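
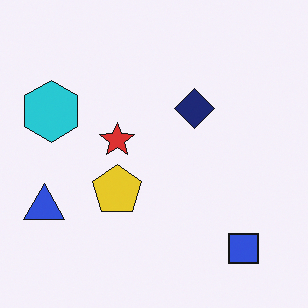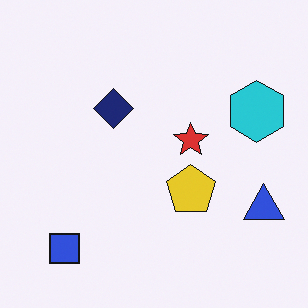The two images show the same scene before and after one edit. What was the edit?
It was flipped horizontally (left ↔ right).

The blue triangle is in the bottom-left of the first image and the bottom-right of the second — shapes on opposite sides of the vertical midline have swapped in a mirror flip.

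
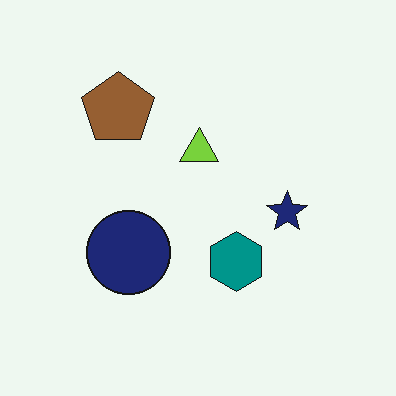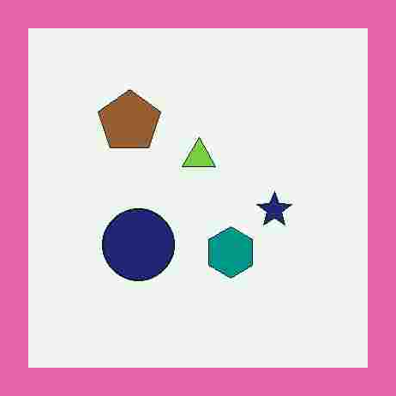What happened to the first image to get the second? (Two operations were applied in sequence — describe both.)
The image was heavily JPEG-compressed with obvious blocking artifacts, then framed with a pink border.

Blocky 8×8 compression artifacts appear around shape edges and the flat background shows ringing — characteristic JPEG degradation. A solid pink frame runs around the edge of the second image, with the content slightly shrunk inside it.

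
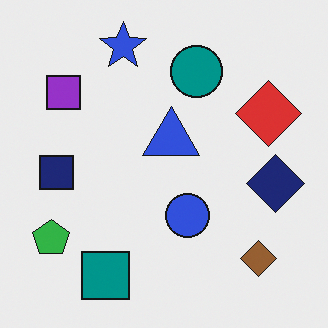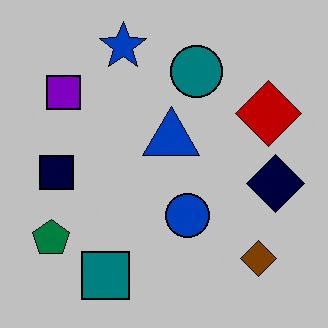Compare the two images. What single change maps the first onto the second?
The transformation is: heavily posterized to just a handful of flat colors.

Each flat color has snapped to a coarser quantized level — most visibly, the near-white background has dropped to a flat grey.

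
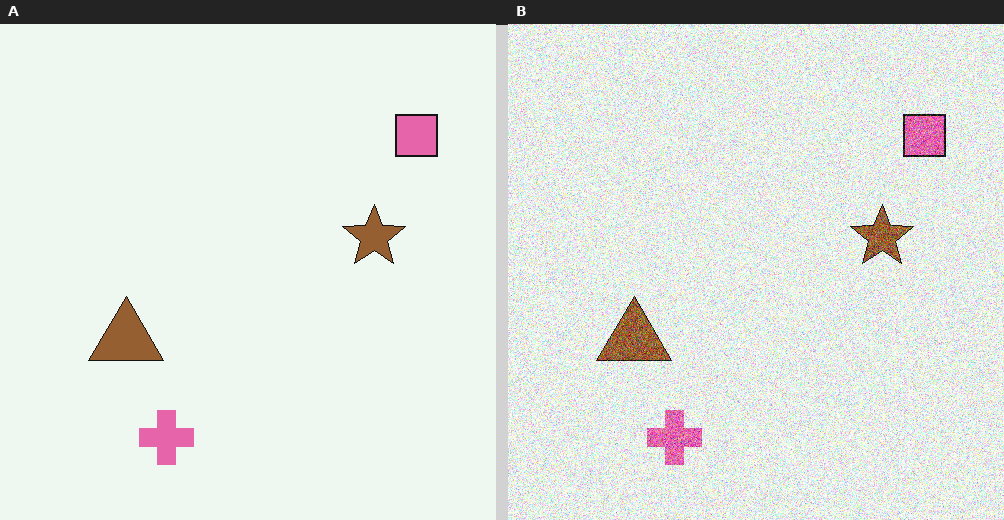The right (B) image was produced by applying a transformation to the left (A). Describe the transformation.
It was degraded with heavy additive noise.

Random speckle covers the whole image, including the flat background.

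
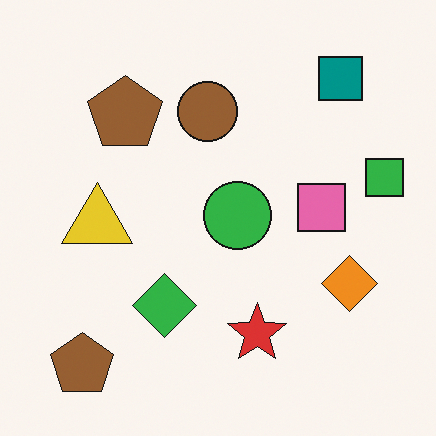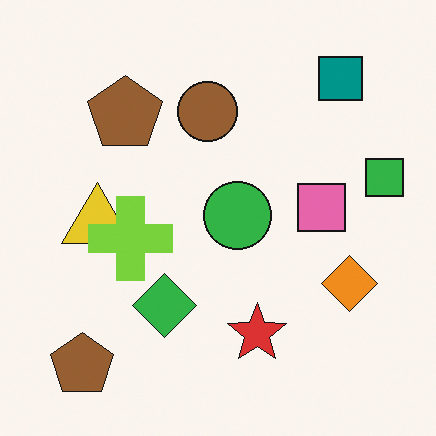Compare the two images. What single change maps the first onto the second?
Overlaid with an additional lime cross.

A lime cross appears in the second image that is absent from the first.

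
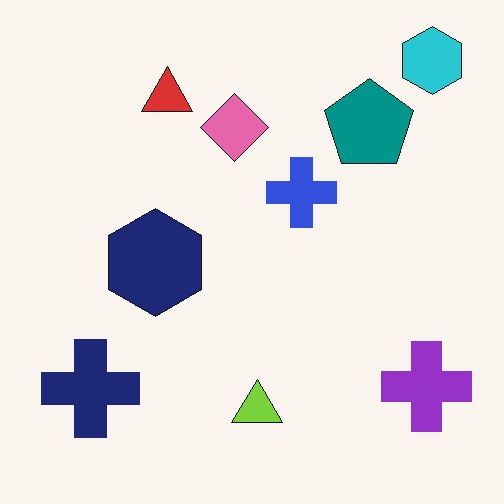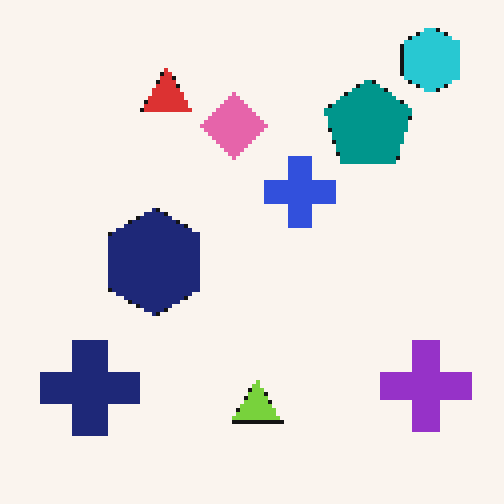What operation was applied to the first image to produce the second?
The second image is the first lightly pixelated (a mild mosaic effect).

Shapes are reduced to large square blocks; fine edges and outlines are lost — a downscale-then-upscale (mosaic) effect.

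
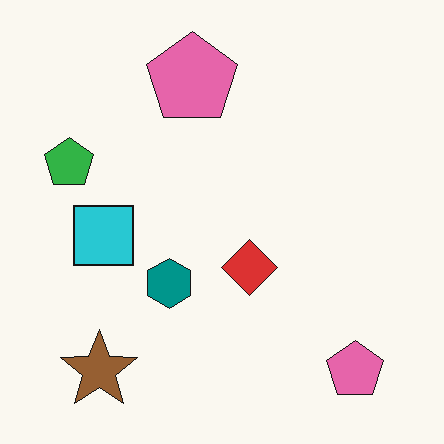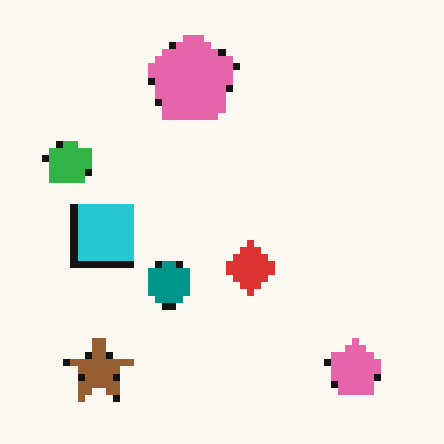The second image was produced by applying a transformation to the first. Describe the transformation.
The transformation is: pixelated into visible square blocks.

Shapes are reduced to large square blocks; fine edges and outlines are lost — a downscale-then-upscale (mosaic) effect.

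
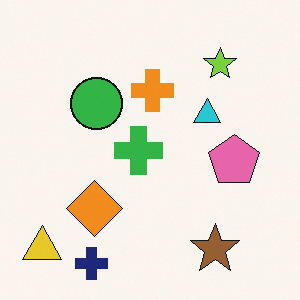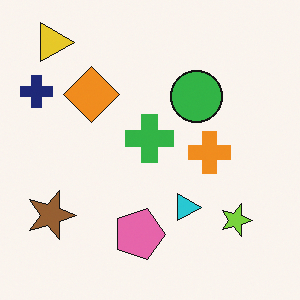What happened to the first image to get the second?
The image was rotated 90° clockwise.

The yellow triangle sits in the bottom-left of the first image and the top-left of the second — consistent with a whole-image 90° clockwise rotation.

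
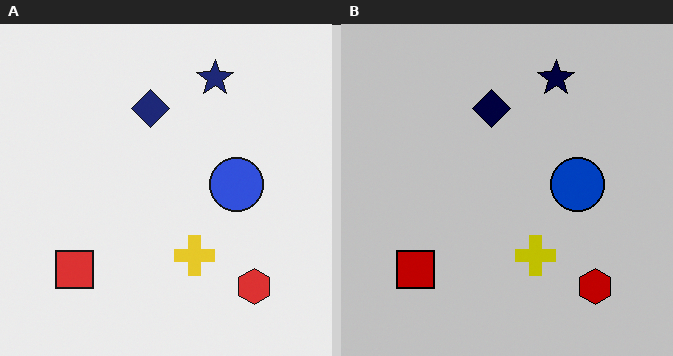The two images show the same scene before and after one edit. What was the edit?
The image was heavily posterized to just a handful of flat colors.

Each flat color has snapped to a coarser quantized level — most visibly, the near-white background has dropped to a flat grey.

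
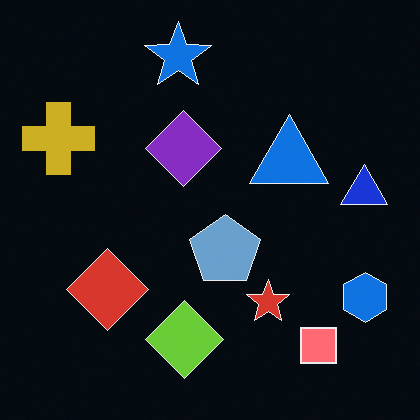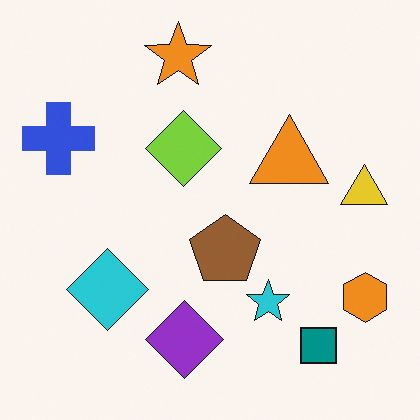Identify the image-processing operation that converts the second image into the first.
The first image is the second color-inverted (negative).

The light background has become dark and every shape's color is its complement — a photographic negative.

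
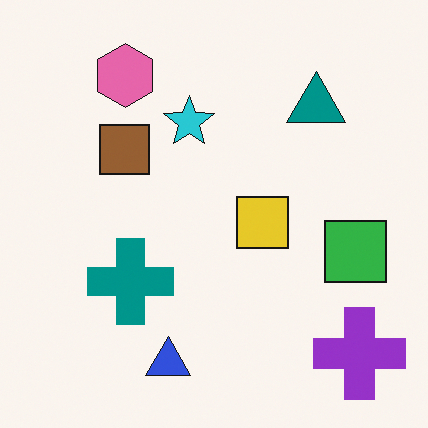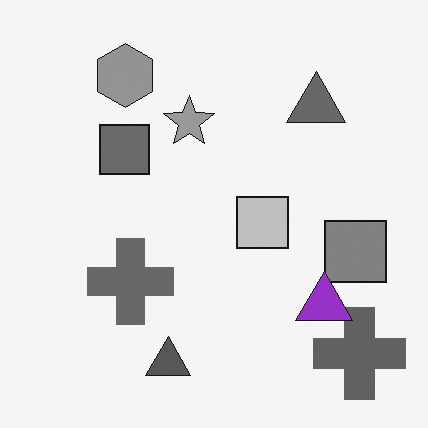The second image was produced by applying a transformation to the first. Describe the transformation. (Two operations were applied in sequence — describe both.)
The transformation is: converted to grayscale, then overlaid with an additional purple triangle.

All color is removed — every shape is now a shade of grey. A purple triangle appears in the second image that is absent from the first.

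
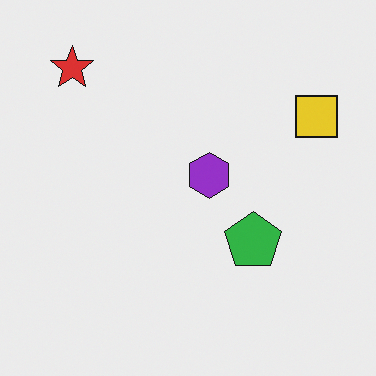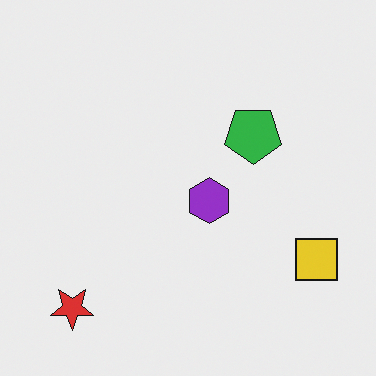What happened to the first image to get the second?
The transformation is: flipped vertically (top ↔ bottom).

The red star is in the top-left of the first image and the bottom-left of the second — shapes on opposite sides of the horizontal midline have swapped in a mirror flip.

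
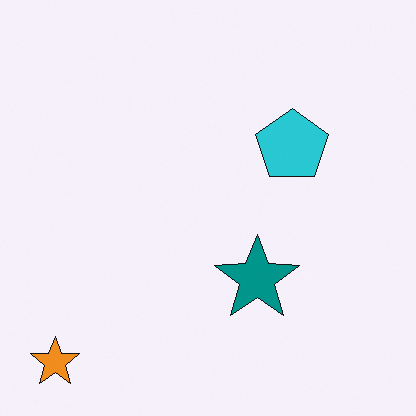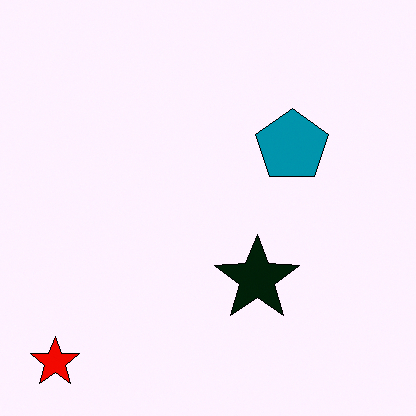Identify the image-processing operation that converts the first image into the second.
This is the original image given much higher contrast.

Tones are pushed away from mid-grey across the whole image — a global contrast change.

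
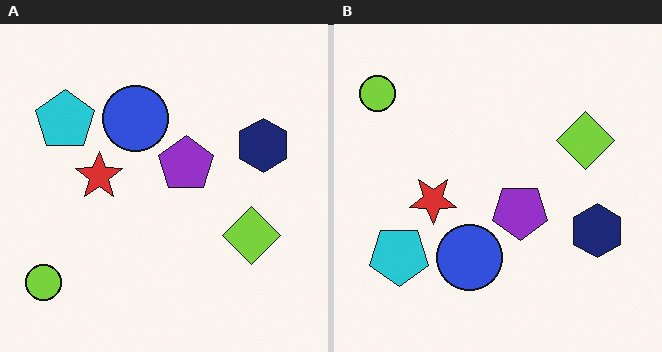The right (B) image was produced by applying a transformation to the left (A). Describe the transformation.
Flipped vertically (top ↔ bottom).

The lime circle is in the bottom-left of the left (A) image and the top-left of the right (B) — shapes on opposite sides of the horizontal midline have swapped in a mirror flip.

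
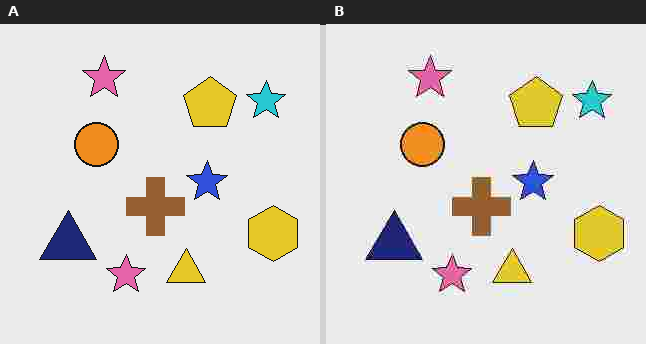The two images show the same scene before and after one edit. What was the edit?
The image was degraded with heavy JPEG compression.

Blocky 8×8 compression artifacts appear around shape edges and the flat background shows ringing — characteristic JPEG degradation.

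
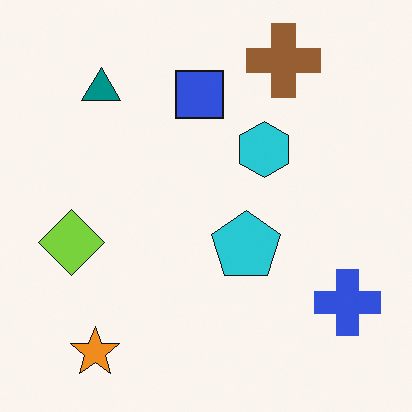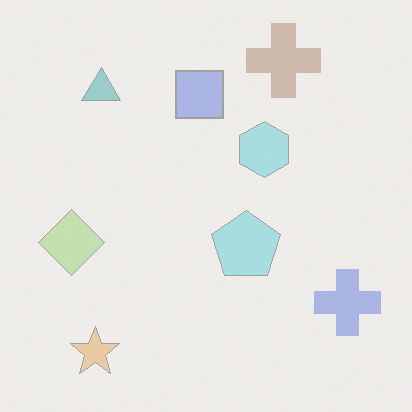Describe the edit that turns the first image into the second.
Washed out (contrast reduced).

Tones are pushed toward mid-grey across the whole image — a global contrast change.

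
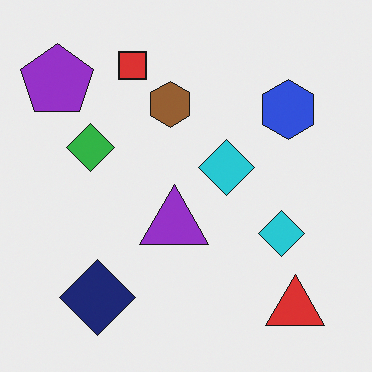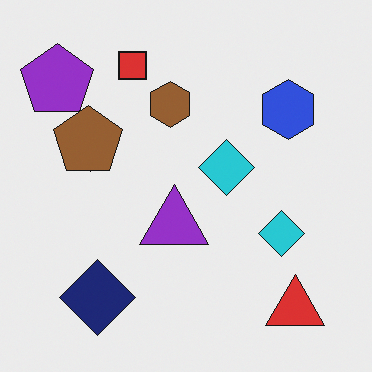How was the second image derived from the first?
Overlaid with an additional brown pentagon.

A brown pentagon appears in the second image that is absent from the first.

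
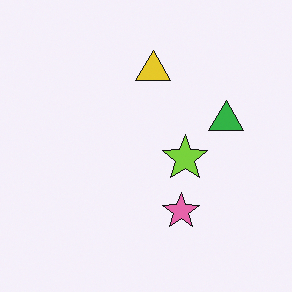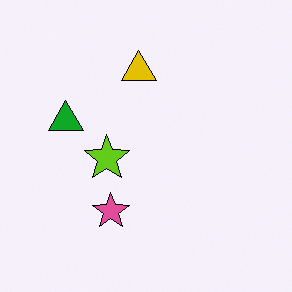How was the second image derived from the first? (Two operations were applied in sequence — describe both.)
The second image is the first flipped horizontally (left ↔ right), then given slightly increased contrast.

The green triangle is in the right of the first image and the left of the second — shapes on opposite sides of the vertical midline have swapped in a mirror flip. Tones are pushed away from mid-grey across the whole image — a global contrast change.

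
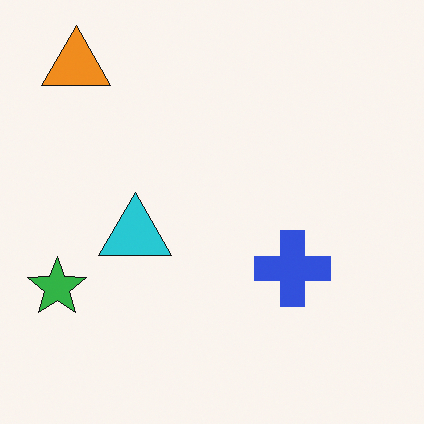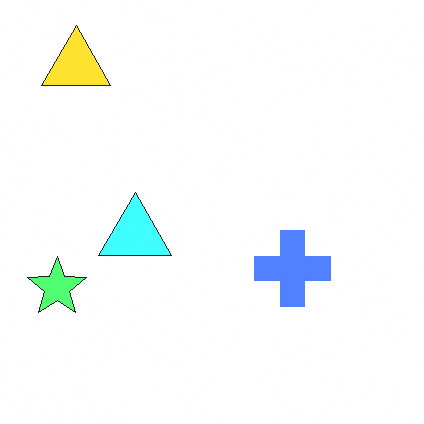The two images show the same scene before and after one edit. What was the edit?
Noticeably brightened.

Every pixel — background and shapes alike — is uniformly brightened.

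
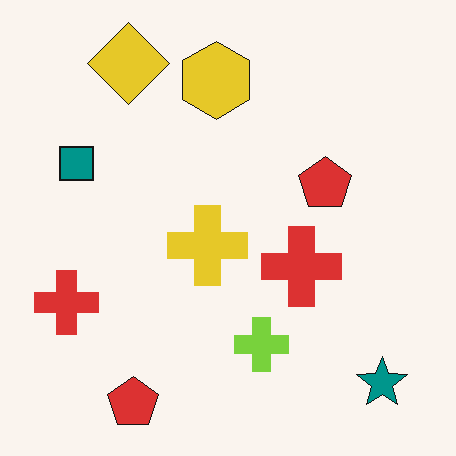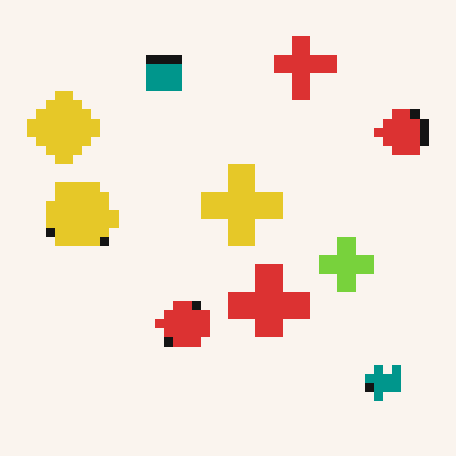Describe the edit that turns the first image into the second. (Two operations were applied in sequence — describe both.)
The transformation is: coarsely pixelated, then transposed (reflected across the top-left ↔ bottom-right diagonal).

Shapes are reduced to large square blocks; fine edges and outlines are lost — a downscale-then-upscale (mosaic) effect. Shapes have swapped their row and column positions — what was in the top-right is now in the bottom-left — a diagonal reflection.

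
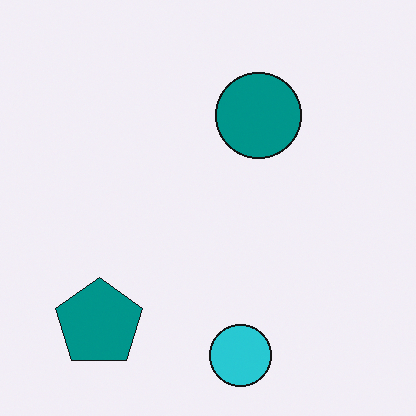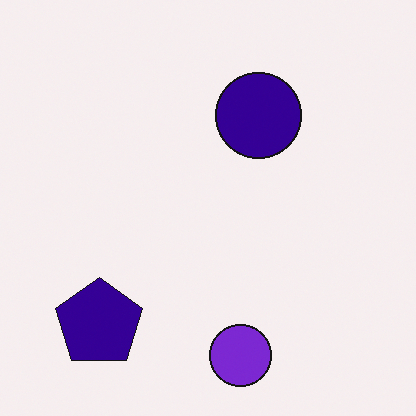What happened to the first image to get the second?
The transformation is: hue-shifted noticeably.

Every shape's color has rotated by the same amount around the hue wheel — a uniform hue shift.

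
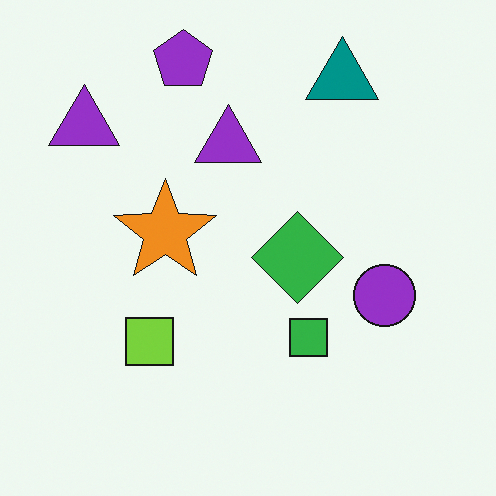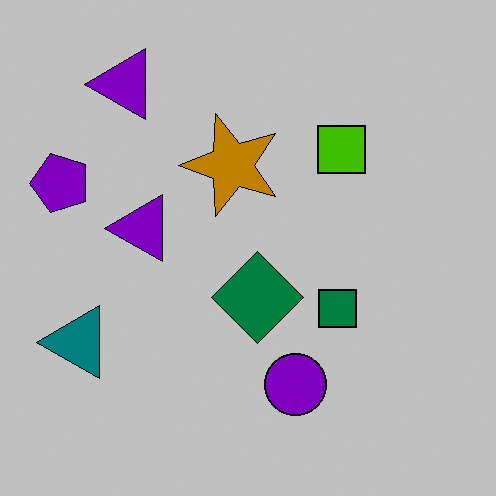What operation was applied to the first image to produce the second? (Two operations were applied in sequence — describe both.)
It was aggressively posterized, then transposed (reflected across the top-left ↔ bottom-right diagonal).

Each flat color has snapped to a coarser quantized level — most visibly, the near-white background has dropped to a flat grey. Shapes have swapped their row and column positions — what was in the top-right is now in the bottom-left — a diagonal reflection.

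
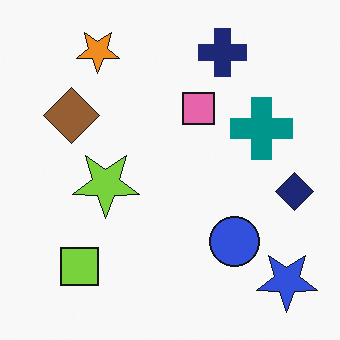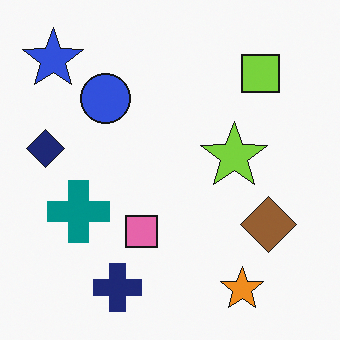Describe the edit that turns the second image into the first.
It was rotated 180°.

The blue star sits in the top-left of the second image and the bottom-right of the first — consistent with a whole-image 180° rotation.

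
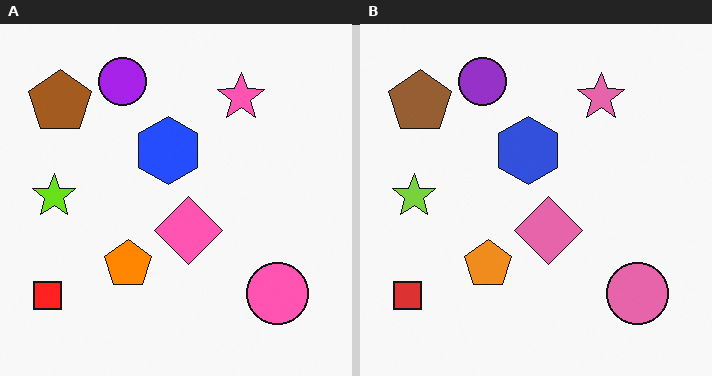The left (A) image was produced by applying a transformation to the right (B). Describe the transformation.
The left (A) image is the right (B) slightly oversaturated.

All colors are more vivid — a global saturation change.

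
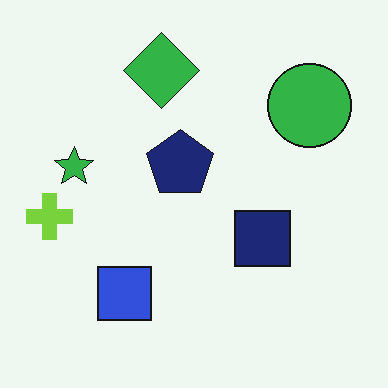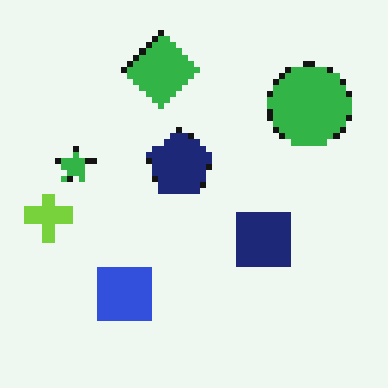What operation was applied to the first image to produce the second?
The image was moderately pixelated.

Shapes are reduced to large square blocks; fine edges and outlines are lost — a downscale-then-upscale (mosaic) effect.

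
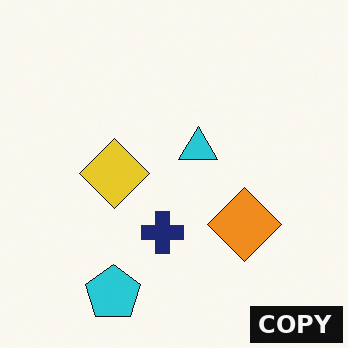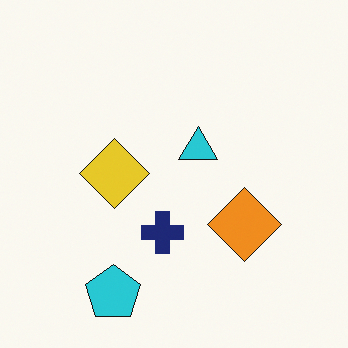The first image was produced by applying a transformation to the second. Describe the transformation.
Watermarked with the text "COPY" in the lower-right corner.

A dark label reading "COPY" appears in the lower-right corner.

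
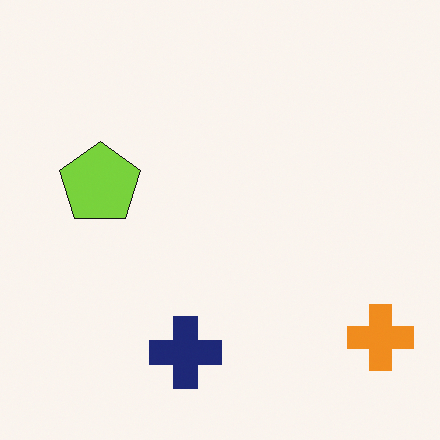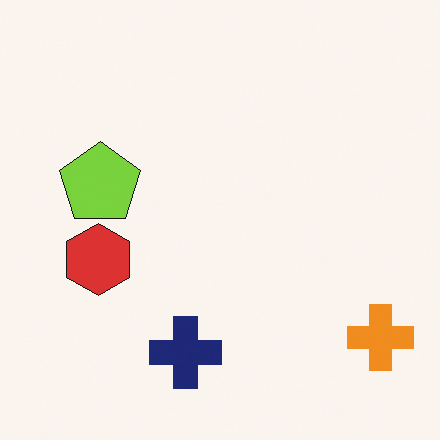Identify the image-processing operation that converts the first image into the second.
The image was overlaid with an additional red hexagon.

A red hexagon appears in the second image that is absent from the first.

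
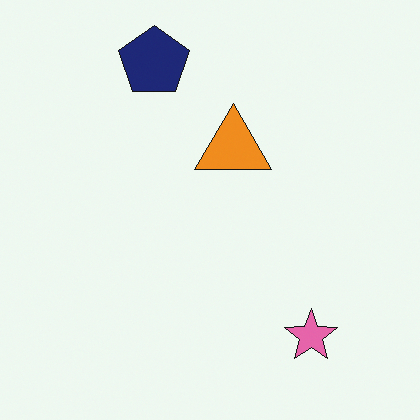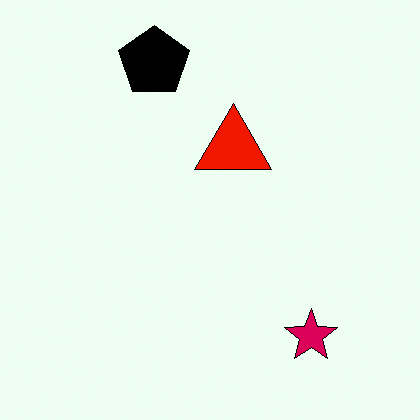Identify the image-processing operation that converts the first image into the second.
This is the original image given much higher contrast.

Tones are pushed away from mid-grey across the whole image — a global contrast change.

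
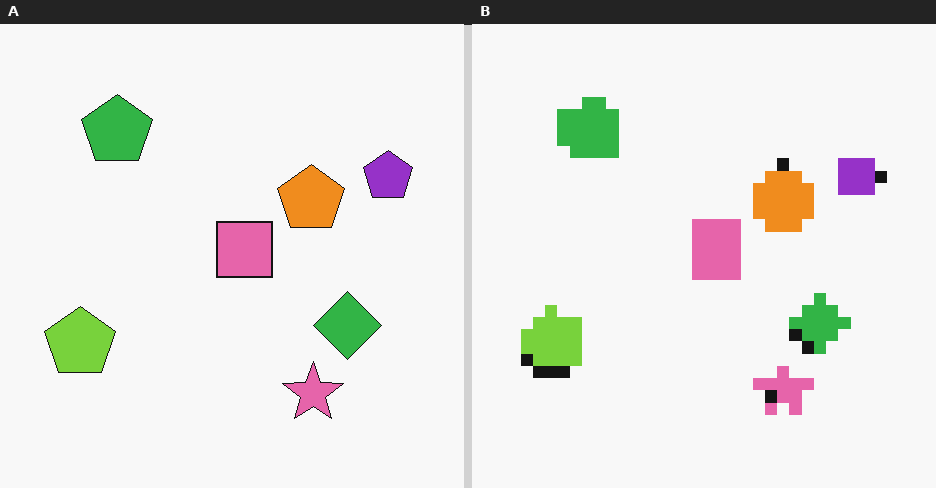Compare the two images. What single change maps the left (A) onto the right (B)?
It was coarsely pixelated.

Shapes are reduced to large square blocks; fine edges and outlines are lost — a downscale-then-upscale (mosaic) effect.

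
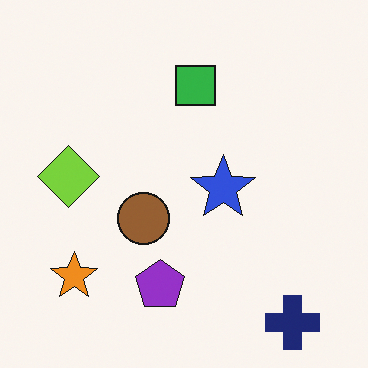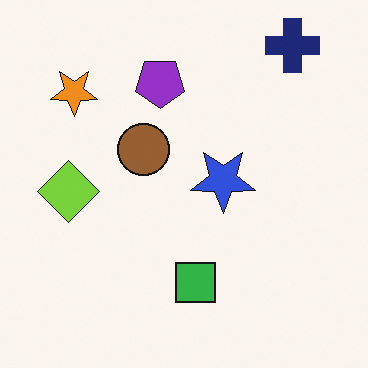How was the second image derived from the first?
It was flipped vertically (top ↔ bottom).

The navy cross is in the bottom-right of the first image and the top-right of the second — shapes on opposite sides of the horizontal midline have swapped in a mirror flip.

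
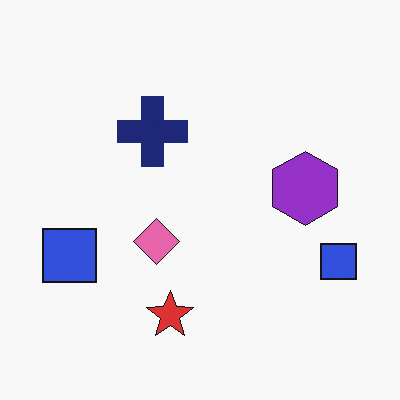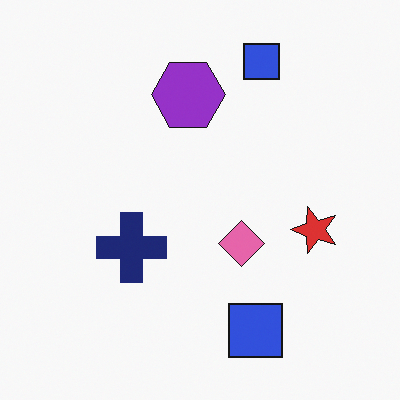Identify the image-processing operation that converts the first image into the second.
It was rotated 90° counter-clockwise.

The red star sits in the bottom of the first image and the right of the second — consistent with a whole-image 90° counter-clockwise rotation.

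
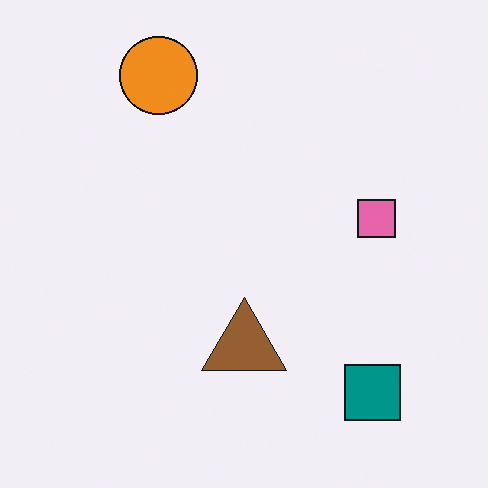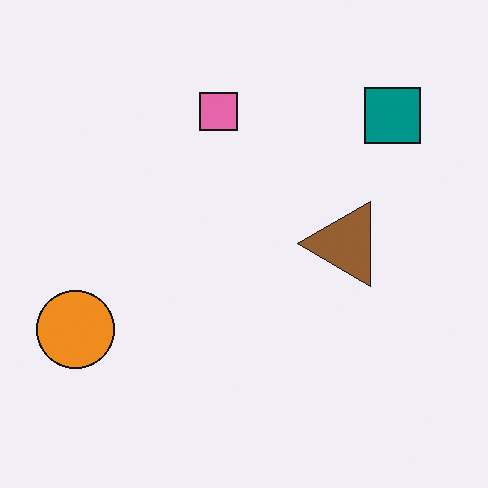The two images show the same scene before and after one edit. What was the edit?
This is the original image rotated 90° counter-clockwise.

The teal square sits in the bottom-right of the first image and the top-right of the second — consistent with a whole-image 90° counter-clockwise rotation.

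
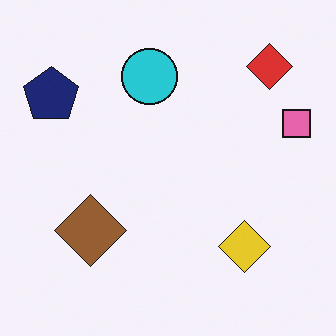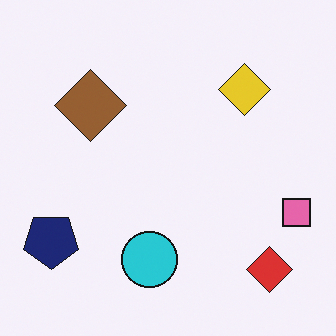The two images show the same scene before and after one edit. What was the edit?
Flipped vertically (top ↔ bottom).

The red diamond is in the top-right of the first image and the bottom-right of the second — shapes on opposite sides of the horizontal midline have swapped in a mirror flip.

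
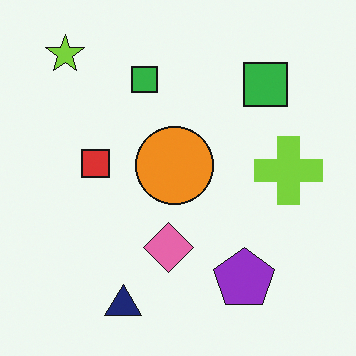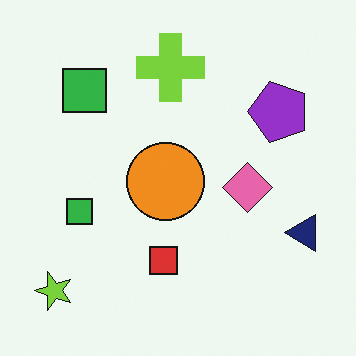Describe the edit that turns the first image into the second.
The image was rotated 90° counter-clockwise.

The lime star sits in the top-left of the first image and the bottom-left of the second — consistent with a whole-image 90° counter-clockwise rotation.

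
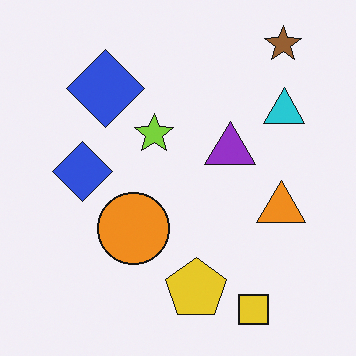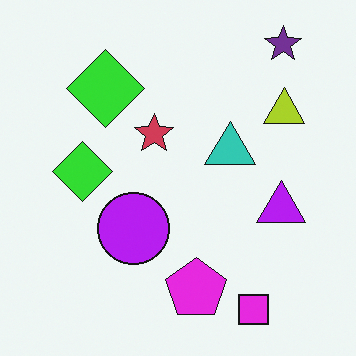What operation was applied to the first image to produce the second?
Hue-shifted through roughly half the color wheel.

Every shape's color has rotated by the same amount around the hue wheel — a uniform hue shift.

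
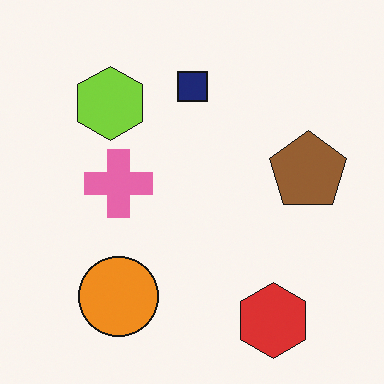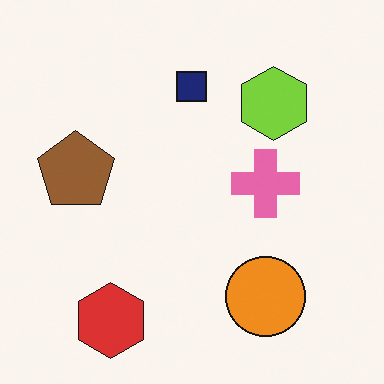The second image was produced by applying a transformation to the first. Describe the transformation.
The image was flipped horizontally (left ↔ right).

The brown pentagon is in the right of the first image and the left of the second — shapes on opposite sides of the vertical midline have swapped in a mirror flip.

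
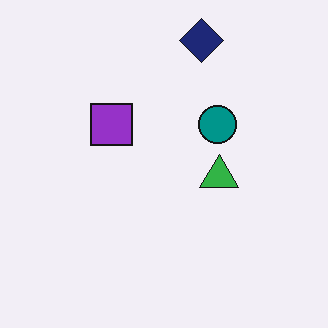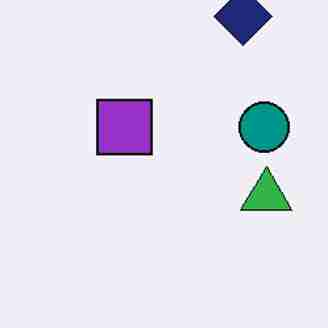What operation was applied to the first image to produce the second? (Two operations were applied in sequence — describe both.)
It was cropped slightly and scaled back up, then heavily JPEG-compressed with obvious blocking artifacts.

The visible shapes are larger and the field of view is narrower; shapes near the original edges may be partly or wholly outside the frame — a crop-and-rescale. Blocky 8×8 compression artifacts appear around shape edges and the flat background shows ringing — characteristic JPEG degradation.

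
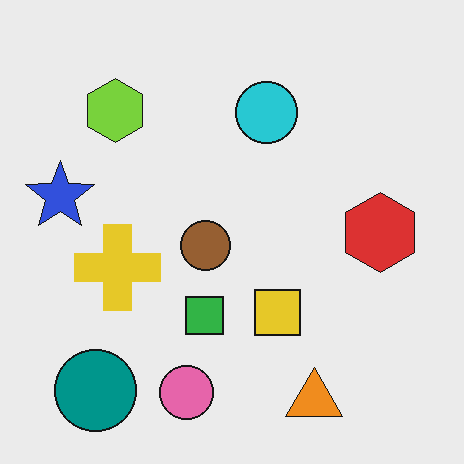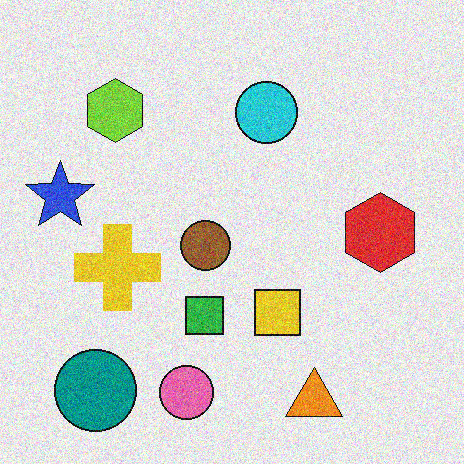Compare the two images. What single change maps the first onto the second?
This is the original image degraded with visible gaussian noise.

Random speckle covers the whole image, including the flat background.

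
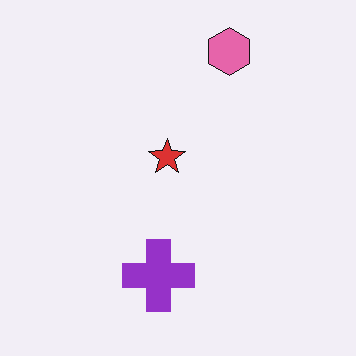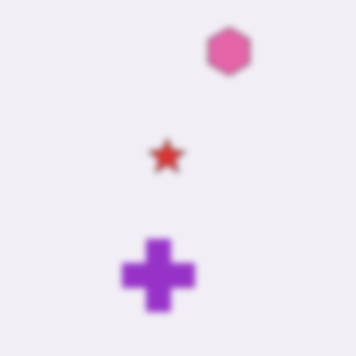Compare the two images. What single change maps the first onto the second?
Moderately blurred.

Shape edges and outlines are uniformly softened across the whole image.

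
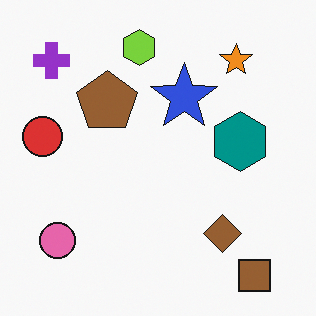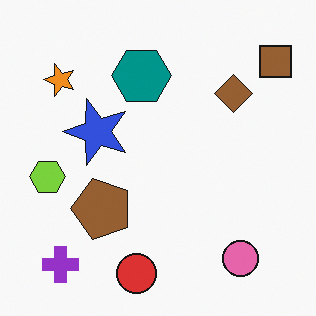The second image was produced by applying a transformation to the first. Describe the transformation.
This is the original image rotated 90° counter-clockwise.

The brown square sits in the bottom-right of the first image and the top-right of the second — consistent with a whole-image 90° counter-clockwise rotation.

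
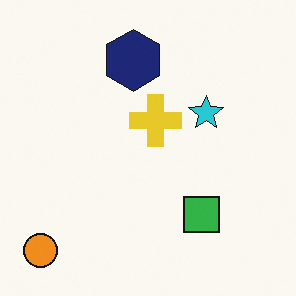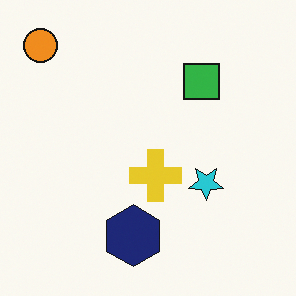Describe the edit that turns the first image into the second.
The second image is the first flipped vertically (top ↔ bottom).

The orange circle is in the bottom-left of the first image and the top-left of the second — shapes on opposite sides of the horizontal midline have swapped in a mirror flip.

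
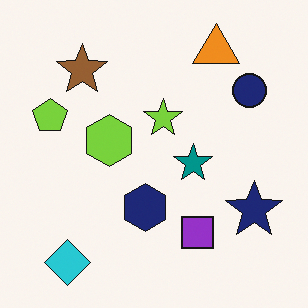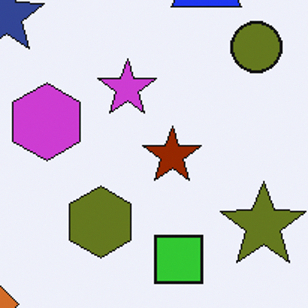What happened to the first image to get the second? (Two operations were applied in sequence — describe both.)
This is the original image hue-shifted by a large amount, then cropped slightly and scaled back up.

Every shape's color has rotated by the same amount around the hue wheel — a uniform hue shift. The visible shapes are larger and the field of view is narrower; shapes near the original edges may be partly or wholly outside the frame — a crop-and-rescale.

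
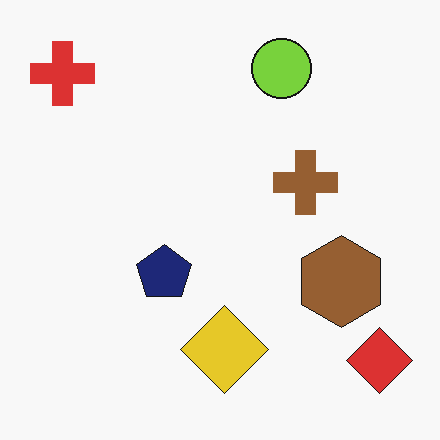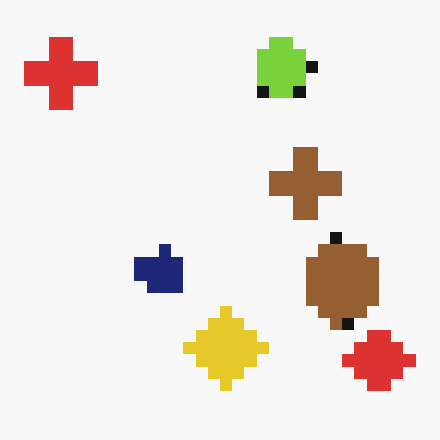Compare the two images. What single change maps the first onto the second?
The transformation is: coarsely pixelated.

Shapes are reduced to large square blocks; fine edges and outlines are lost — a downscale-then-upscale (mosaic) effect.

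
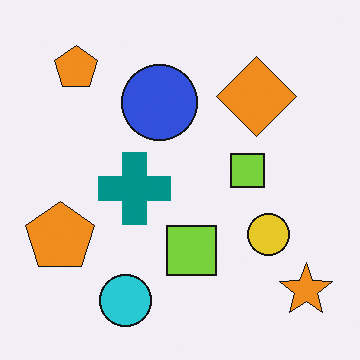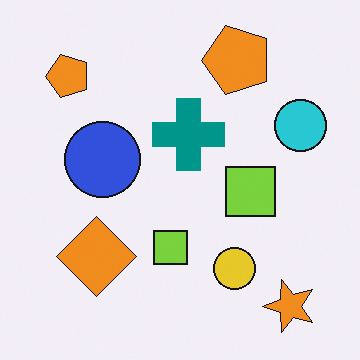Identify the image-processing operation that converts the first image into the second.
The second image is the first transposed (reflected across the top-left ↔ bottom-right diagonal).

Shapes have swapped their row and column positions — what was in the top-right is now in the bottom-left — a diagonal reflection.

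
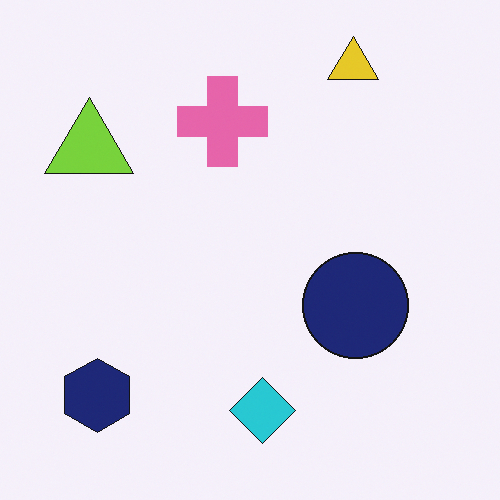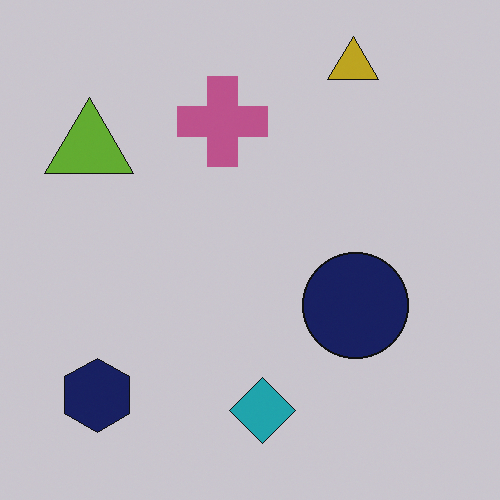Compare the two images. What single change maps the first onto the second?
Slightly darkened.

Every pixel — background and shapes alike — is uniformly darkened.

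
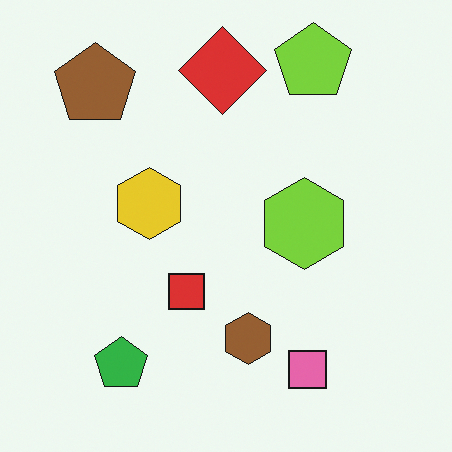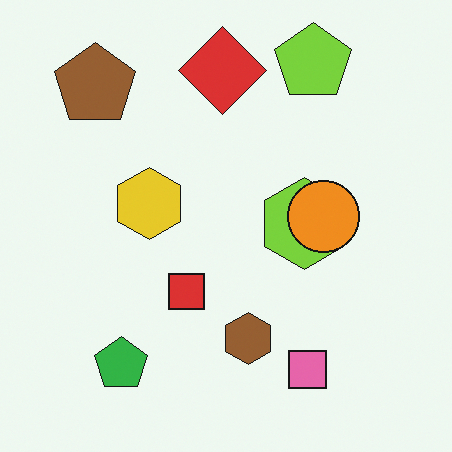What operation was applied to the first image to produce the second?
The second image is the first overlaid with an additional orange circle.

An orange circle appears in the second image that is absent from the first.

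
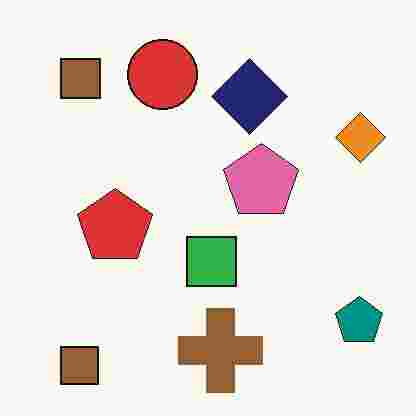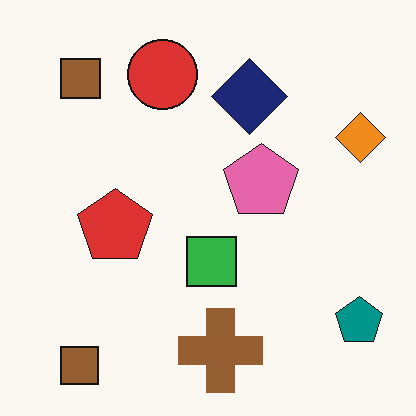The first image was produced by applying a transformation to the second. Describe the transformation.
It was degraded with heavy JPEG compression.

Blocky 8×8 compression artifacts appear around shape edges and the flat background shows ringing — characteristic JPEG degradation.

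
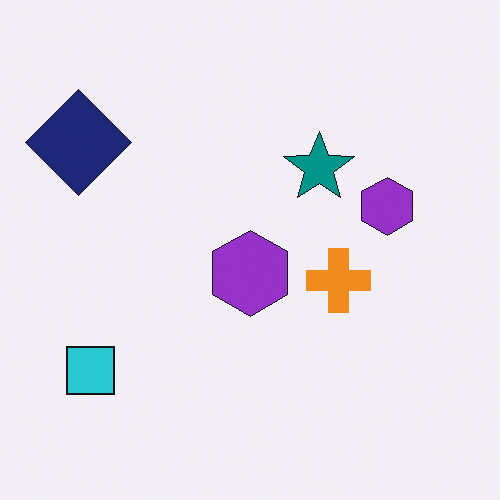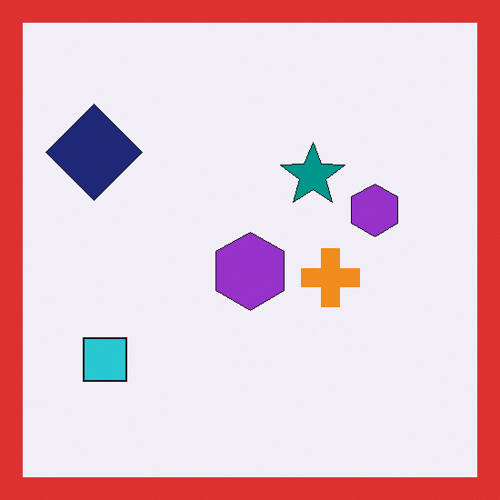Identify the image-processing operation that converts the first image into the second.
Framed with a red border.

A solid red frame runs around the edge of the second image, with the content slightly shrunk inside it.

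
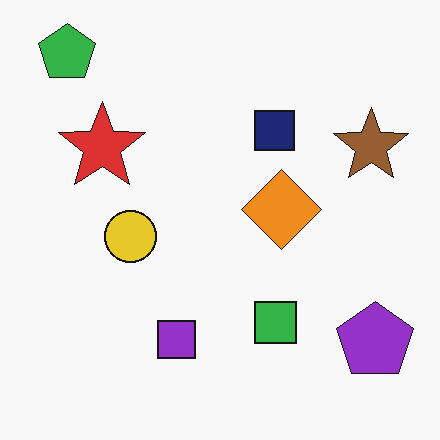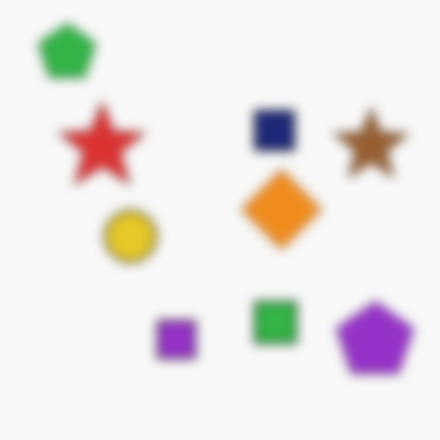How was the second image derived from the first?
Strongly gaussian-blurred.

Shape edges and outlines are uniformly softened across the whole image.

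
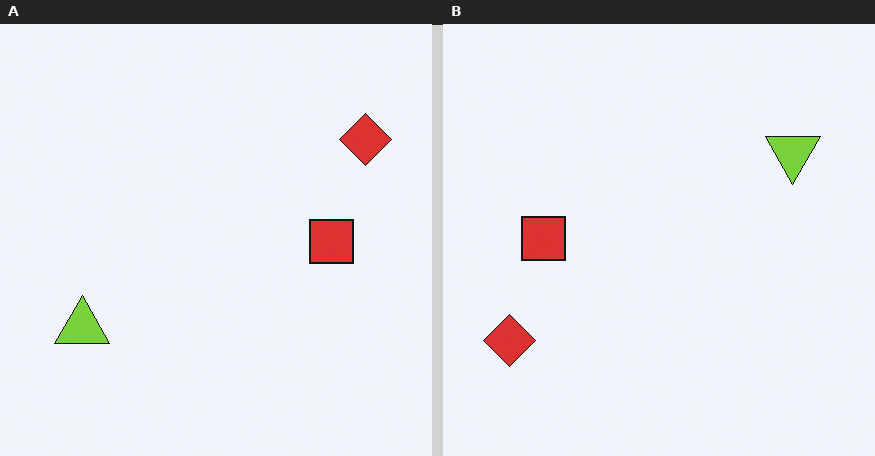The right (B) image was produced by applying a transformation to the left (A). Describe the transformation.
This is the original image rotated 180°.

The red diamond sits in the top-right of the left (A) image and the bottom-left of the right (B) — consistent with a whole-image 180° rotation.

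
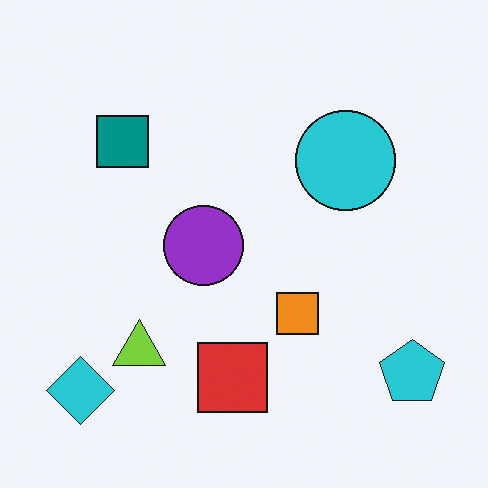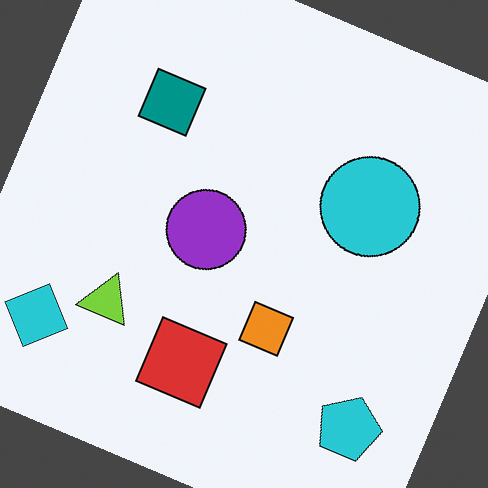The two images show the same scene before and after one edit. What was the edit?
Rotated clockwise by a clearly visible amount.

Every shape is tilted by the same angle and the image corners show triangular fill wedges — a whole-image rotation by a non-right angle.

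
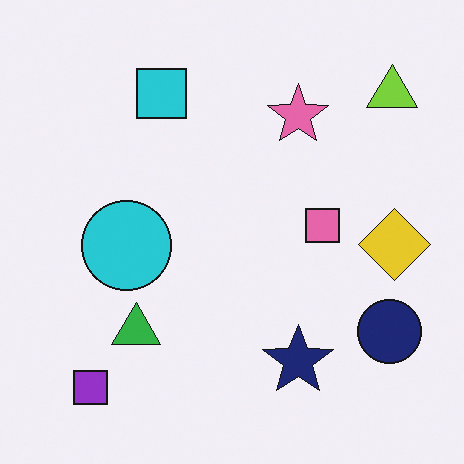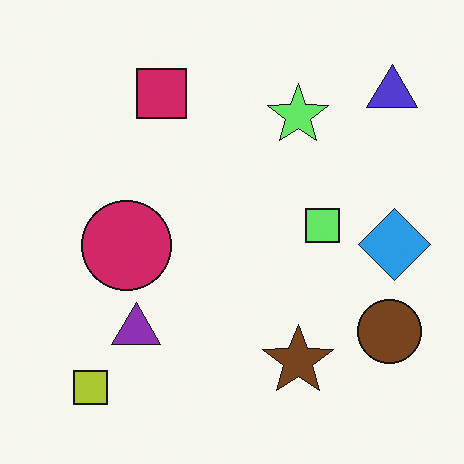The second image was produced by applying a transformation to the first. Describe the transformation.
The transformation is: hue-shifted noticeably.

Every shape's color has rotated by the same amount around the hue wheel — a uniform hue shift.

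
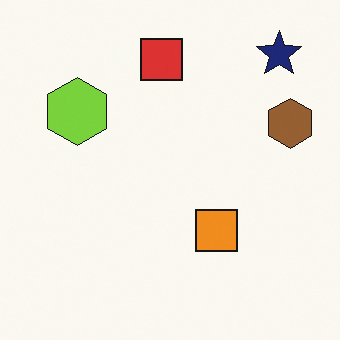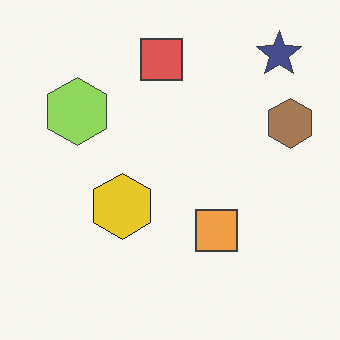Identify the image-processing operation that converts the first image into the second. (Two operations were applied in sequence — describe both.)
It was given slightly reduced contrast, then overlaid with an additional yellow hexagon.

Tones are pushed toward mid-grey across the whole image — a global contrast change. A yellow hexagon appears in the second image that is absent from the first.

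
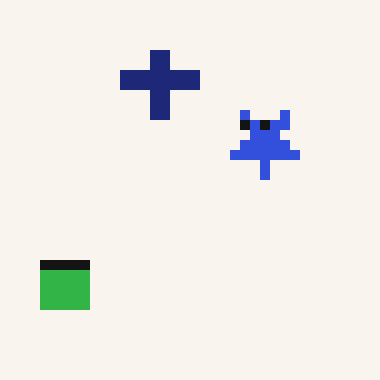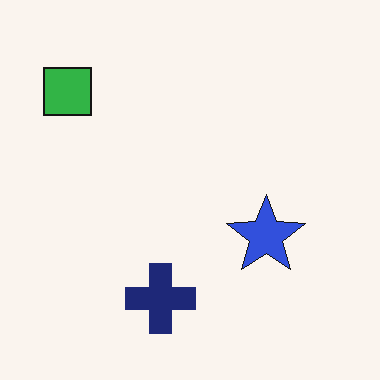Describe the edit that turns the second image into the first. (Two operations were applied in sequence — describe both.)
It was flipped vertically (top ↔ bottom), then coarsely pixelated.

The navy cross is in the bottom of the second image and the top of the first — shapes on opposite sides of the horizontal midline have swapped in a mirror flip. Shapes are reduced to large square blocks; fine edges and outlines are lost — a downscale-then-upscale (mosaic) effect.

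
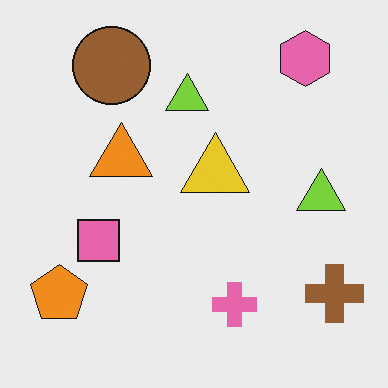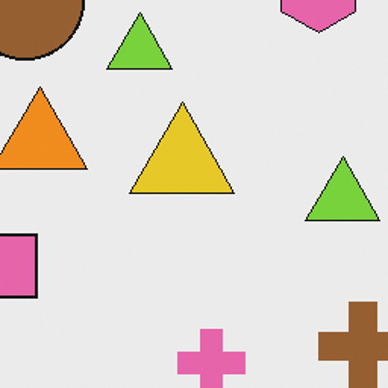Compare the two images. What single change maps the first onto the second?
This is the original image cropped to a modestly smaller region and rescaled.

The visible shapes are larger and the field of view is narrower; shapes near the original edges may be partly or wholly outside the frame — a crop-and-rescale.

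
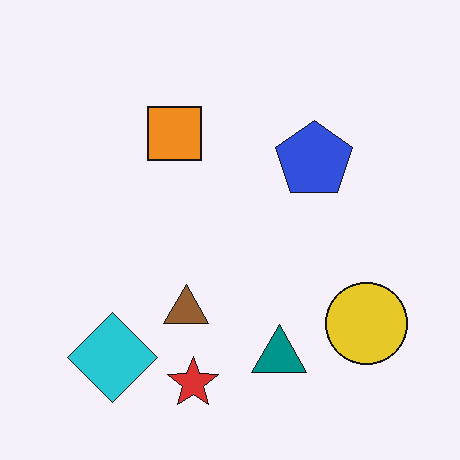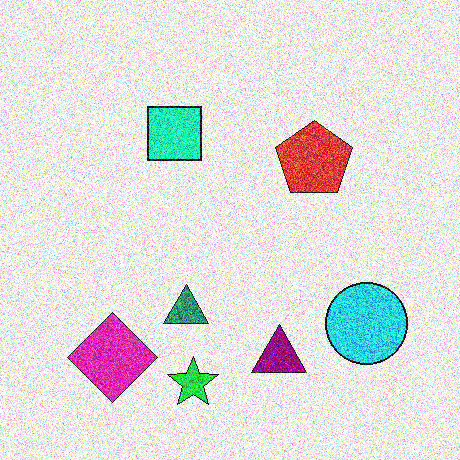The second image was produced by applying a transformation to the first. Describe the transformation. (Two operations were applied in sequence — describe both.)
The image was degraded with strong gaussian noise, then hue-shifted by a moderate amount.

Random speckle covers the whole image, including the flat background. Every shape's color has rotated by the same amount around the hue wheel — a uniform hue shift.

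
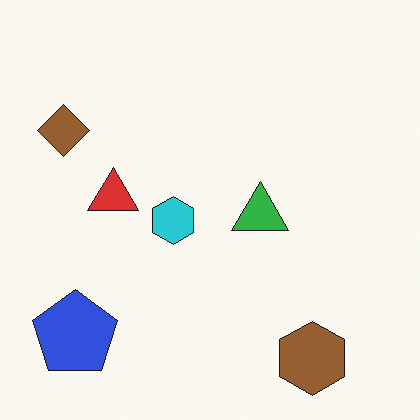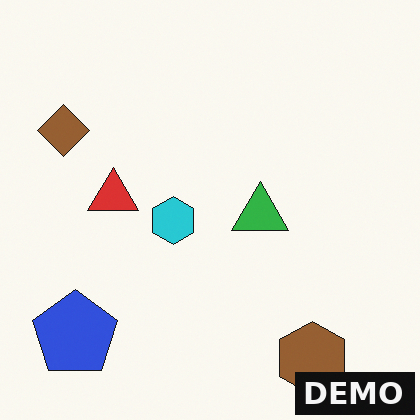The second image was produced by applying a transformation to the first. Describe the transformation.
Watermarked with the text "DEMO" in the lower-right corner.

A dark label reading "DEMO" appears in the lower-right corner.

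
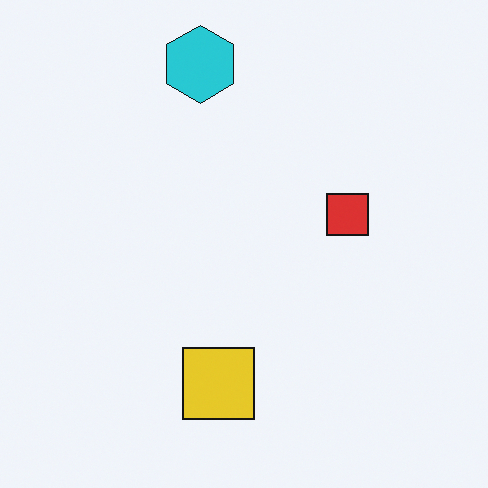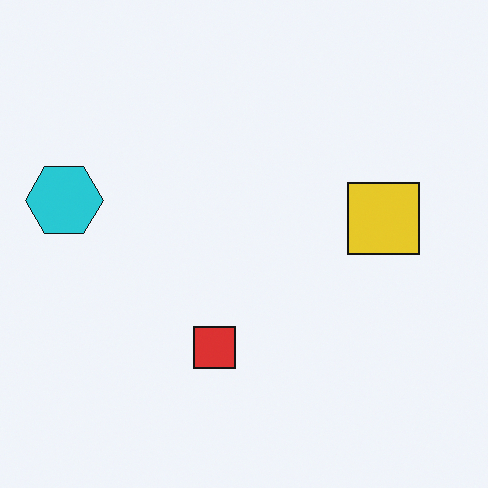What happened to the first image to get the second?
Transposed (reflected across the top-left ↔ bottom-right diagonal).

Shapes have swapped their row and column positions — what was in the top-right is now in the bottom-left — a diagonal reflection.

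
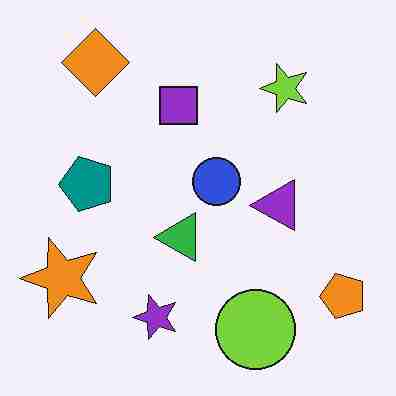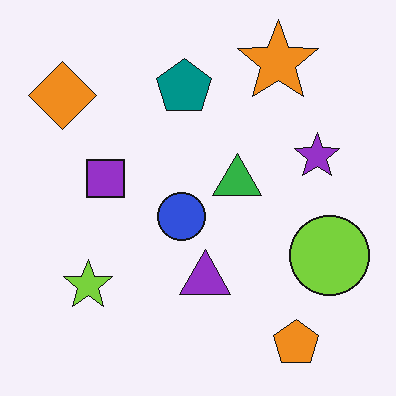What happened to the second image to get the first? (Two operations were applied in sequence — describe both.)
The image was transposed (reflected across the top-left ↔ bottom-right diagonal), then heavily JPEG-compressed with obvious blocking artifacts.

Shapes have swapped their row and column positions — what was in the top-right is now in the bottom-left — a diagonal reflection. Blocky 8×8 compression artifacts appear around shape edges and the flat background shows ringing — characteristic JPEG degradation.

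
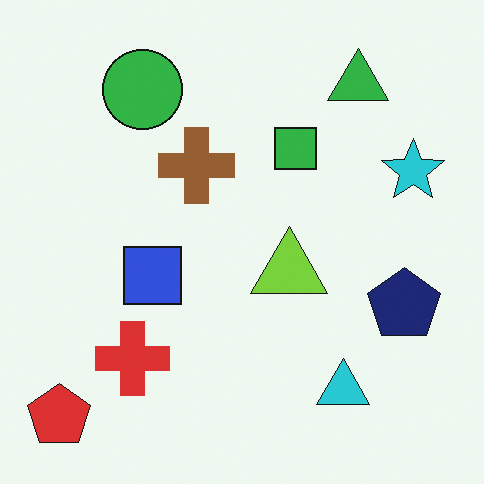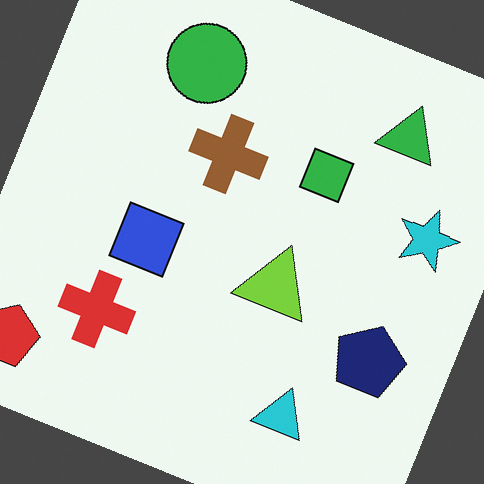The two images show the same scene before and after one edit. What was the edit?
The transformation is: rotated clockwise by a moderate amount.

Every shape is tilted by the same angle and the image corners show triangular fill wedges — a whole-image rotation by a non-right angle.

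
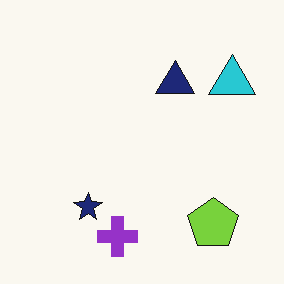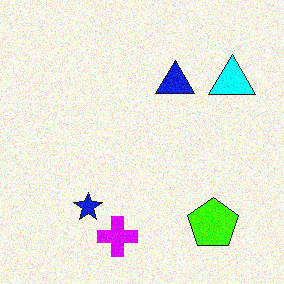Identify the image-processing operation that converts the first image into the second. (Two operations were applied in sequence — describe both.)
Made much more vivid (saturation change), then degraded with moderate additive noise.

All colors are more vivid — a global saturation change. Random speckle covers the whole image, including the flat background.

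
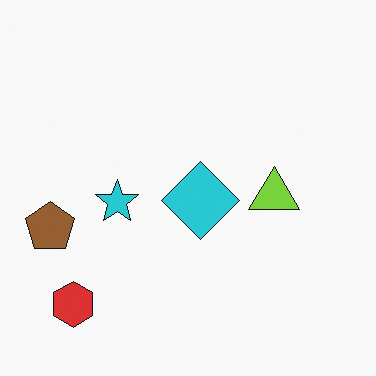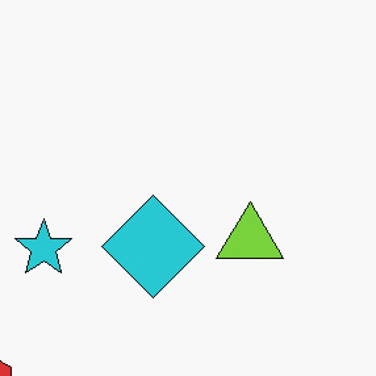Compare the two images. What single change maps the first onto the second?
This is the original image cropped to a modestly smaller region and rescaled.

The visible shapes are larger and the field of view is narrower; shapes near the original edges may be partly or wholly outside the frame — a crop-and-rescale.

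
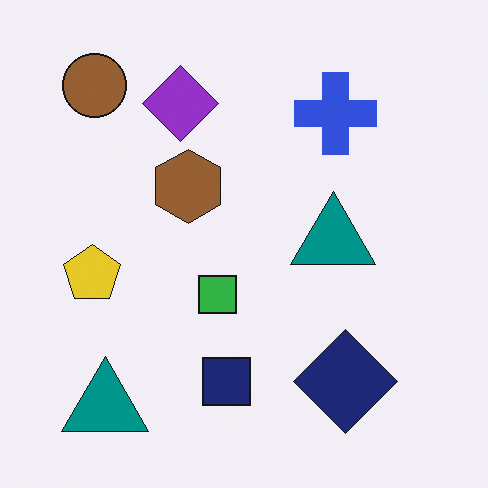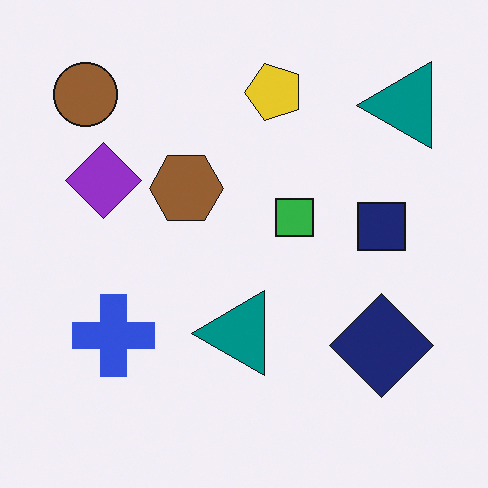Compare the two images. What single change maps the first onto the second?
The transformation is: transposed (reflected across the top-left ↔ bottom-right diagonal).

Shapes have swapped their row and column positions — what was in the top-right is now in the bottom-left — a diagonal reflection.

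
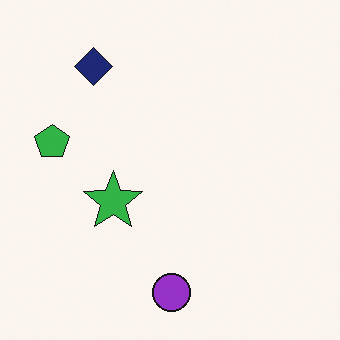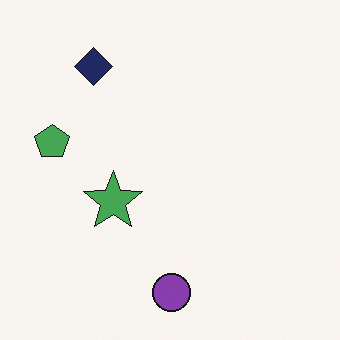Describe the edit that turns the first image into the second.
Slightly desaturated.

All colors are more muted and greyish — a global saturation change.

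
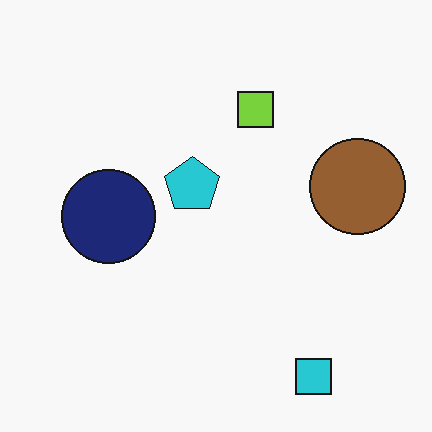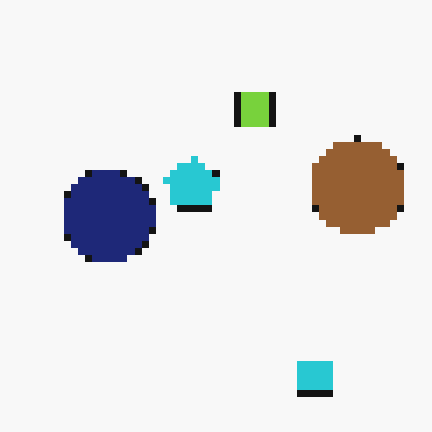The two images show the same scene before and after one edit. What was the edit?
Pixelated into visible square blocks.

Shapes are reduced to large square blocks; fine edges and outlines are lost — a downscale-then-upscale (mosaic) effect.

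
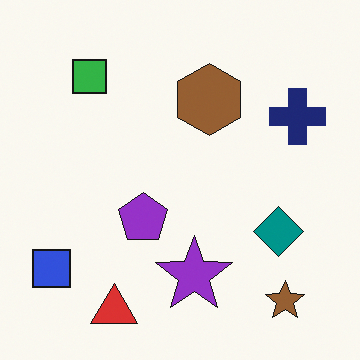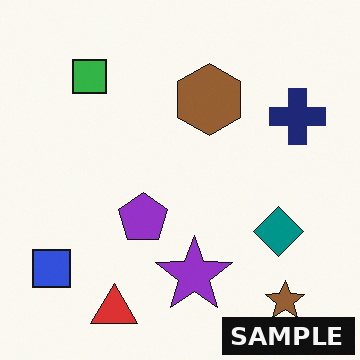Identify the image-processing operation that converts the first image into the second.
Watermarked with the text "SAMPLE" in the lower-right corner.

A dark label reading "SAMPLE" appears in the lower-right corner.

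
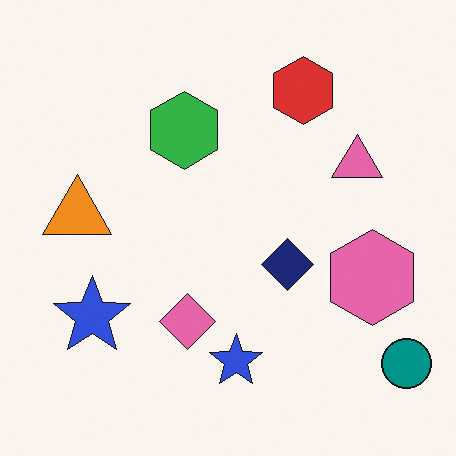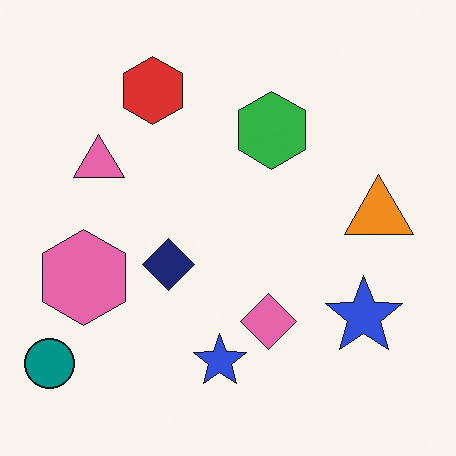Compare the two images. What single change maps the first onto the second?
The image was flipped horizontally (left ↔ right).

The teal circle is in the bottom-right of the first image and the bottom-left of the second — shapes on opposite sides of the vertical midline have swapped in a mirror flip.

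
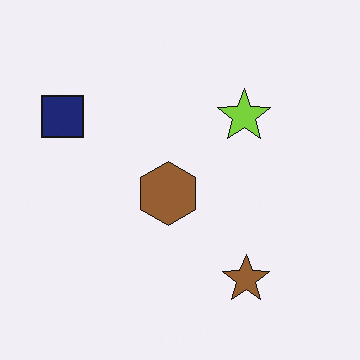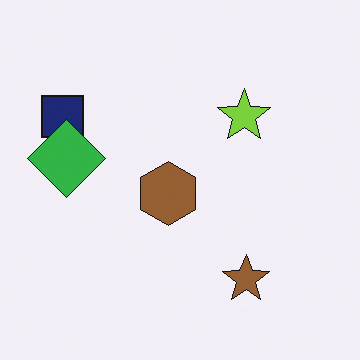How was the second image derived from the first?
The image was overlaid with an additional green diamond.

A green diamond appears in the second image that is absent from the first.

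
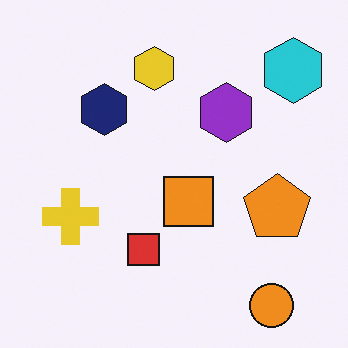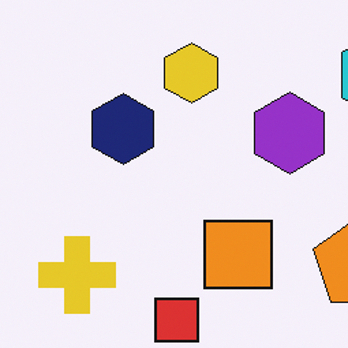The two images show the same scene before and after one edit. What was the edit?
This is the original image cropped slightly and scaled back up.

The visible shapes are larger and the field of view is narrower; shapes near the original edges may be partly or wholly outside the frame — a crop-and-rescale.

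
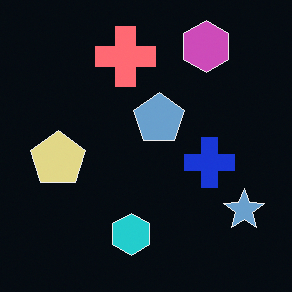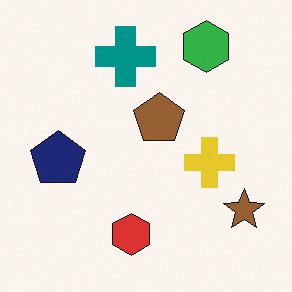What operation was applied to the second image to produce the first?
The first image is the second color-inverted (negative).

The light background has become dark and every shape's color is its complement — a photographic negative.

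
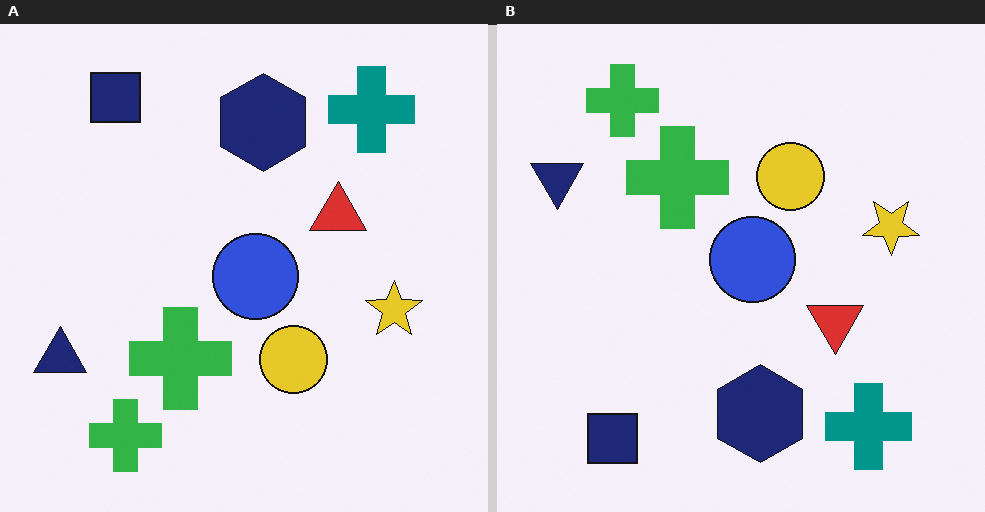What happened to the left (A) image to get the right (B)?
The right (B) image is the left (A) flipped vertically (top ↔ bottom).

The navy square is in the top-left of the left (A) image and the bottom-left of the right (B) — shapes on opposite sides of the horizontal midline have swapped in a mirror flip.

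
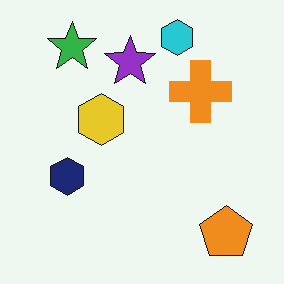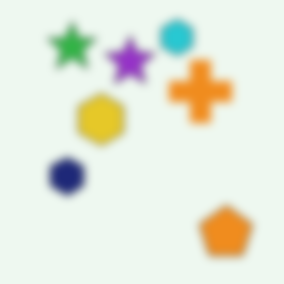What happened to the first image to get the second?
The second image is the first moderately blurred.

Shape edges and outlines are uniformly softened across the whole image.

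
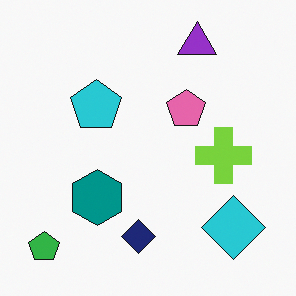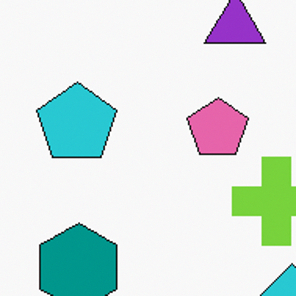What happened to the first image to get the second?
The transformation is: cropped to a modestly smaller region and rescaled.

The visible shapes are larger and the field of view is narrower; shapes near the original edges may be partly or wholly outside the frame — a crop-and-rescale.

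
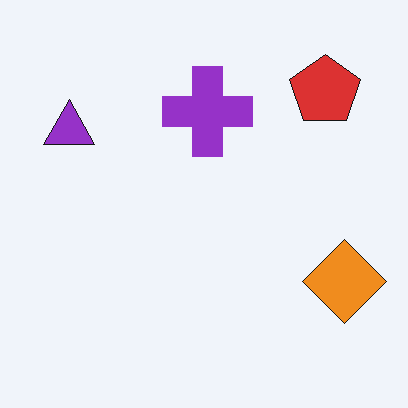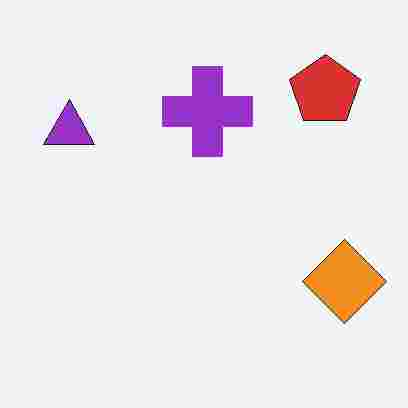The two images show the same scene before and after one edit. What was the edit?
Heavily JPEG-compressed with obvious blocking artifacts.

Blocky 8×8 compression artifacts appear around shape edges and the flat background shows ringing — characteristic JPEG degradation.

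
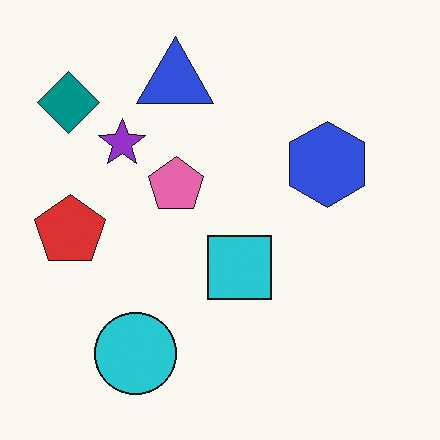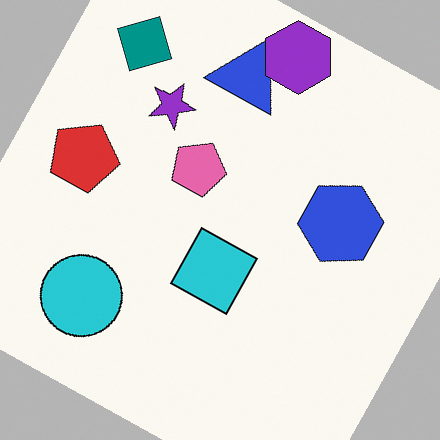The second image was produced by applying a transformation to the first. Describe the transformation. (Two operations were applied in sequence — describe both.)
The image was rotated clockwise by a clearly visible amount, then overlaid with an additional purple hexagon.

Every shape is tilted by the same angle and the image corners show triangular fill wedges — a whole-image rotation by a non-right angle. A purple hexagon appears in the second image that is absent from the first.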